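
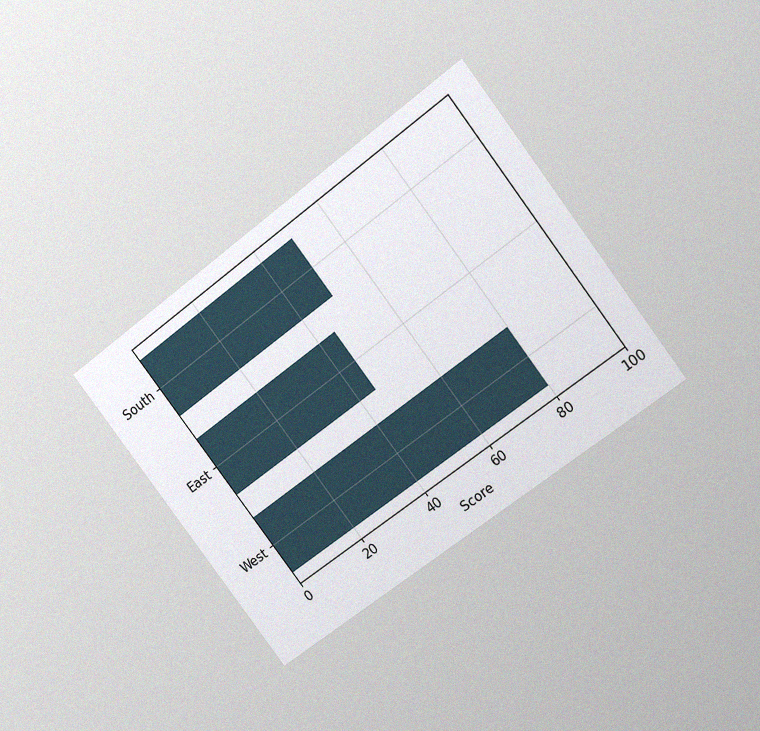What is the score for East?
The chart is tilted about 37° counter-clockwise and viewed at a slight angle, with some photo noise. Reading along the chart's x-axis, the East bar reaches 45.

45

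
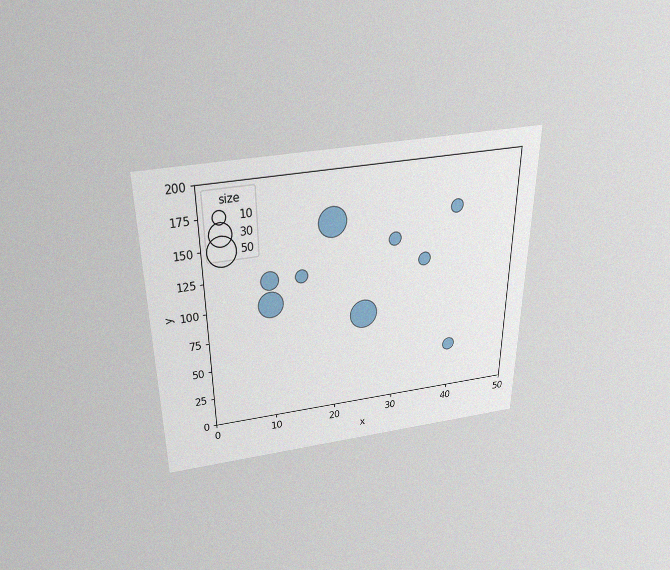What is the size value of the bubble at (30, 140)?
The chart is viewed slightly from above, with some photo noise. Matching the bubble at (30, 140) against the size legend gives 10.

10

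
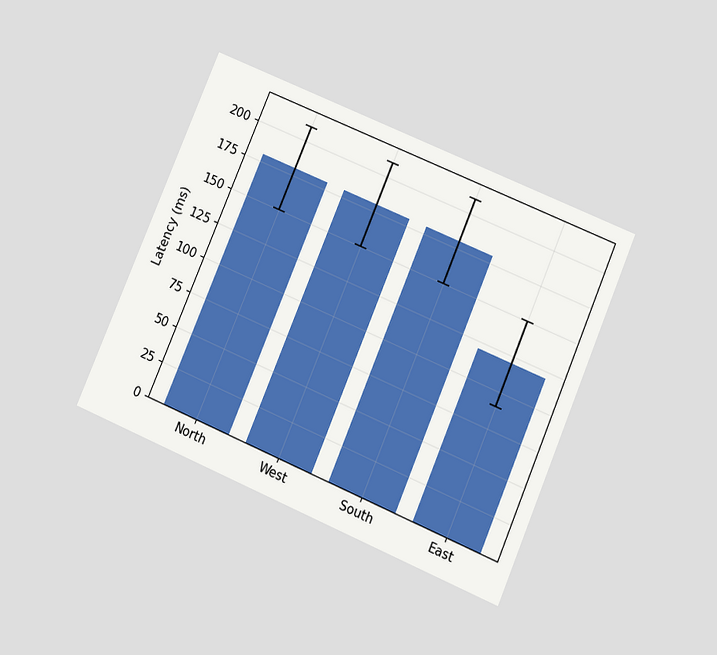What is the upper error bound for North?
210ms

The chart is tilted about 23° clockwise and viewed at a slight angle. The North bar's upper whisker reaches 210ms.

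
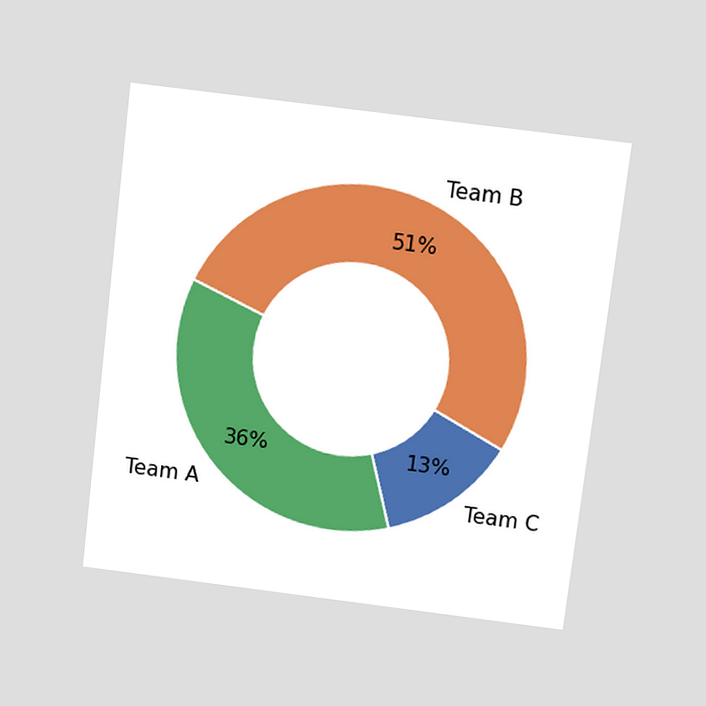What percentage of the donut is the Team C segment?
The chart is tilted about 7° clockwise and viewed slightly from above. The Team C segment takes up 13% of the ring.

13%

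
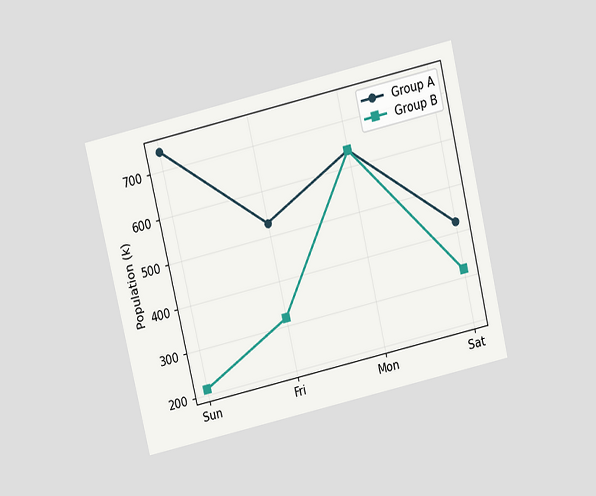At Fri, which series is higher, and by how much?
Group A, by 212k

The chart is tilted about 13° counter-clockwise and viewed slightly from above. At Fri, Group A sits above the other line by 212k.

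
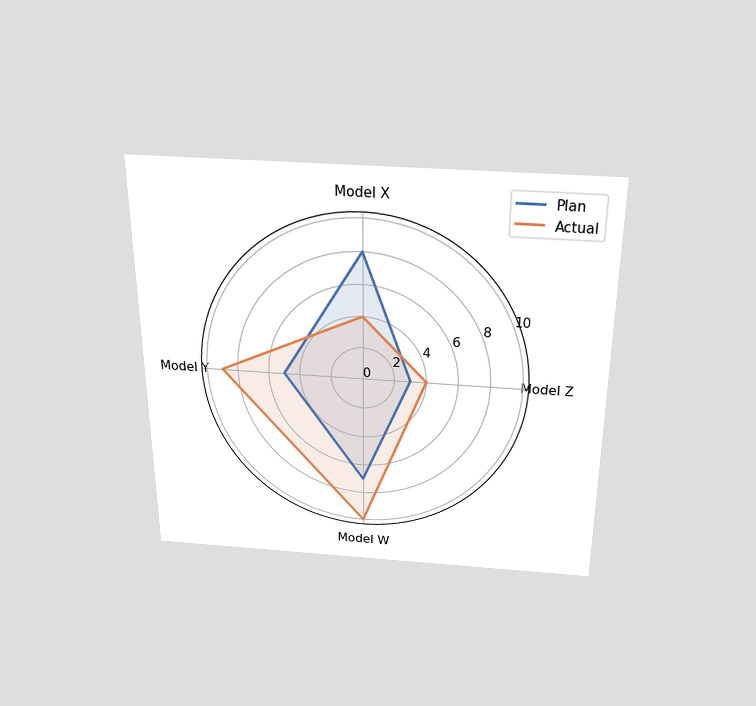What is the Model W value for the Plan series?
The chart is viewed slightly from above. On the Model W axis, Plan reaches 7.

7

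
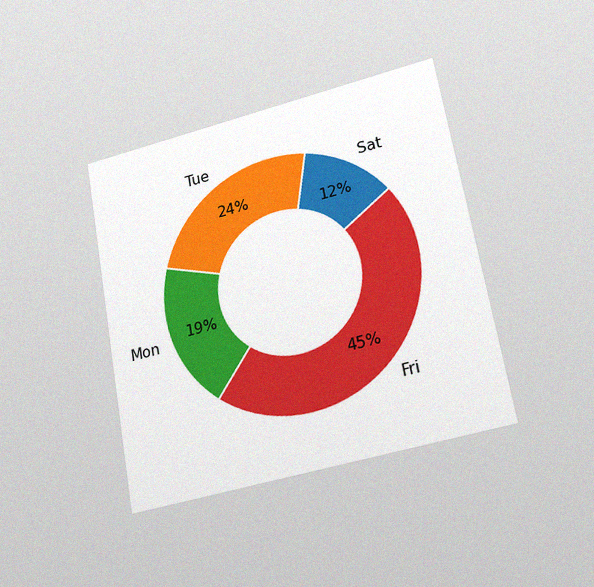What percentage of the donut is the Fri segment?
The chart is tilted about 10° counter-clockwise and viewed at a slight angle, with some photo noise. The Fri segment takes up 45% of the ring.

45%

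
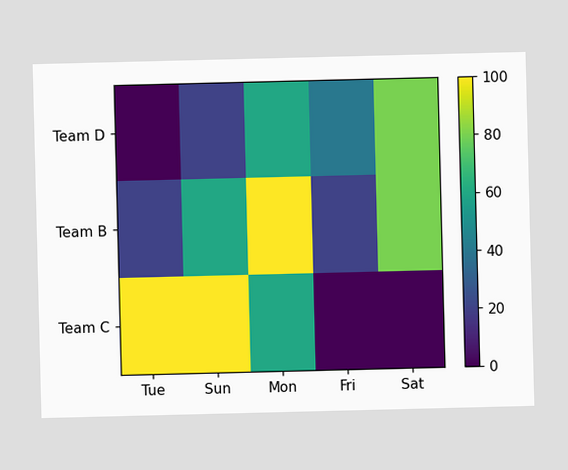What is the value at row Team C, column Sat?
0

Matching cell (Team C, Sat) against the colorbar gives 0.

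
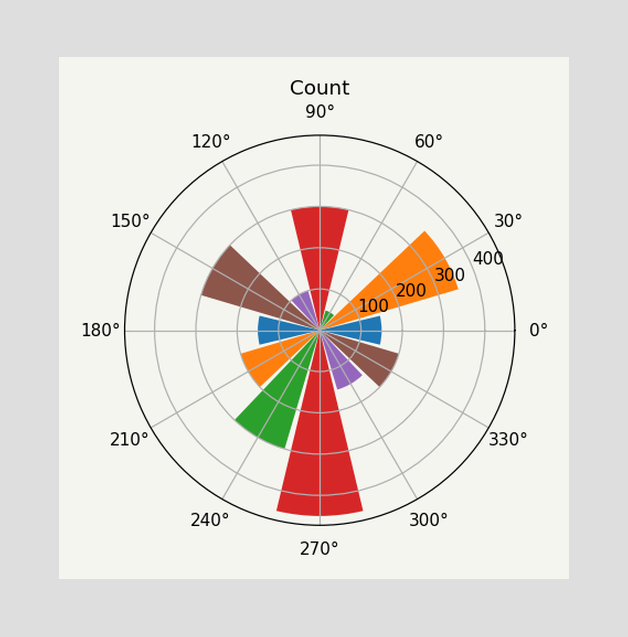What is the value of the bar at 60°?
The bar at 60° reaches 50 on the radial axis.

50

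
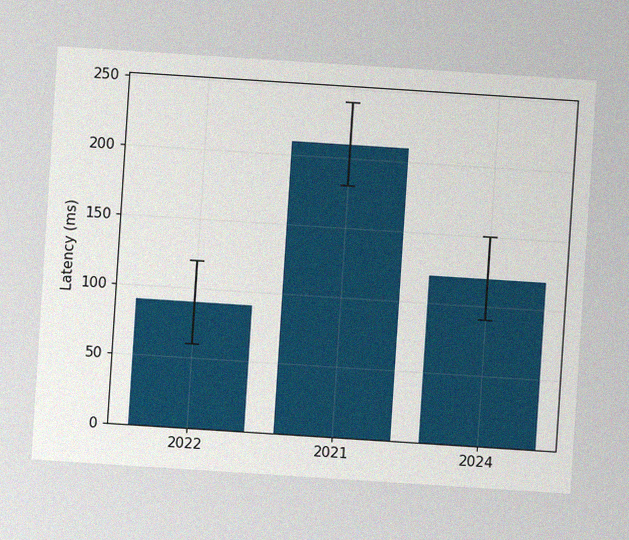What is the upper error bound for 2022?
The chart is tilted about 4° clockwise, with some photo noise. The 2022 bar's upper whisker reaches 120ms.

120ms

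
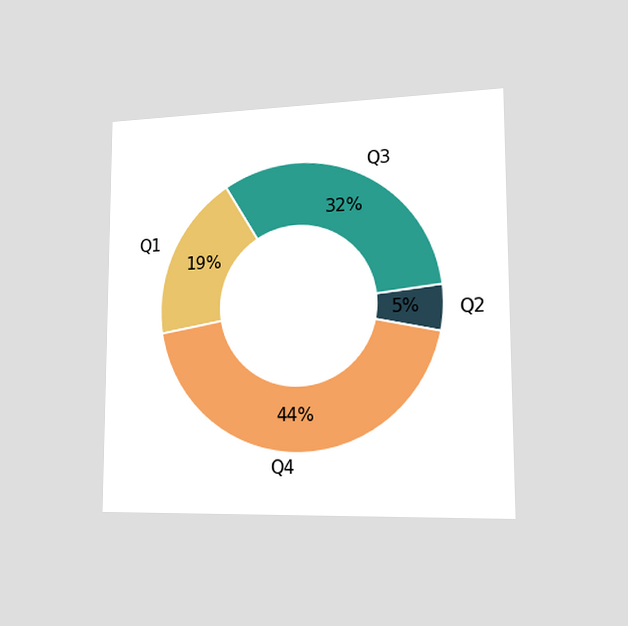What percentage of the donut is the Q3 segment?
The chart is viewed slightly from the right. The Q3 segment takes up 32% of the ring.

32%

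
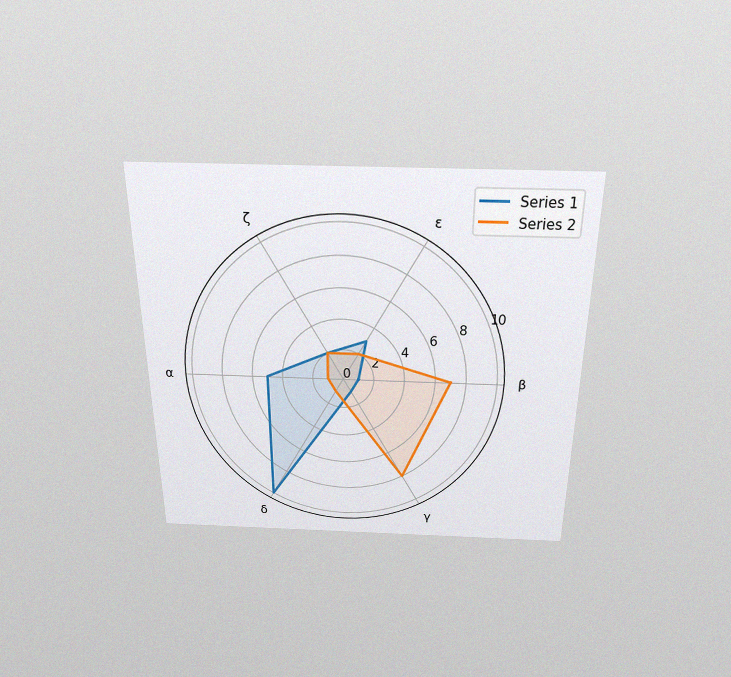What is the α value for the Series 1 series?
The chart is viewed slightly from above, with some photo noise. On the α axis, Series 1 reaches 5.

5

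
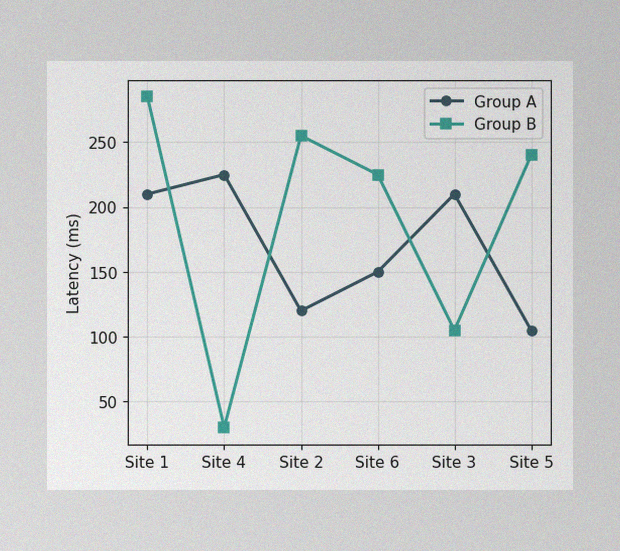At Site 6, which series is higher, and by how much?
Group B, by 75ms

The image has some photo noise and uneven lighting. At Site 6, Group B sits above the other line by 75ms.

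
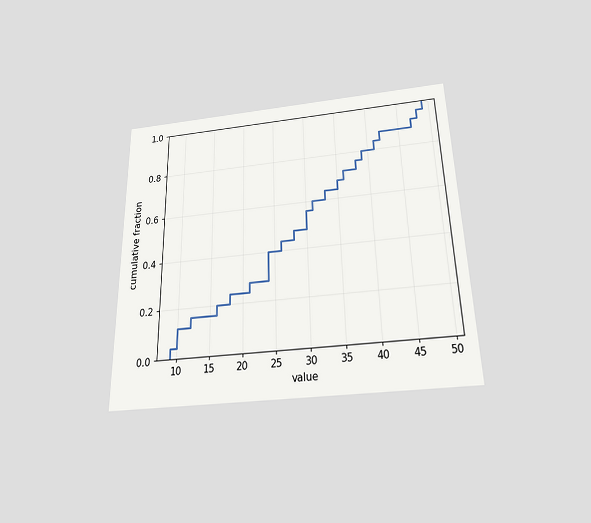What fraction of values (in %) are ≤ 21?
The chart is viewed slightly from below. At x=21 the ECDF step is at 28%.

28%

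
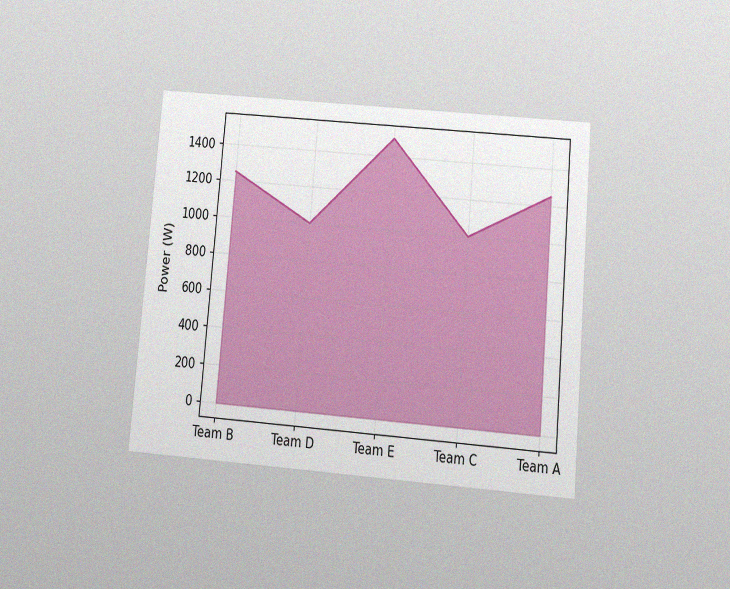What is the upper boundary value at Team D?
1000W

The chart is tilted about 5° clockwise and viewed slightly from below, with some photo noise. At Team D the upper boundary is at 1000W.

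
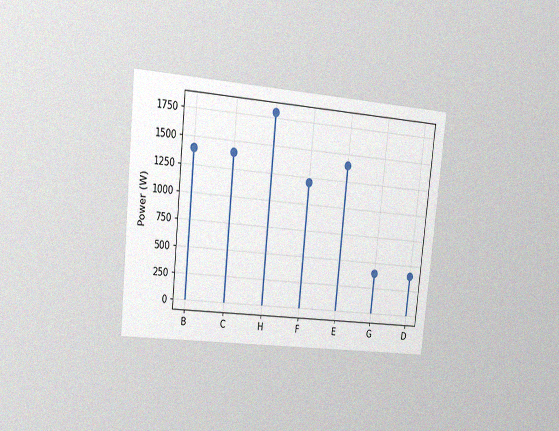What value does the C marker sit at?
1400W

The chart is tilted about 6° clockwise and viewed slightly from the left, with some photo noise. The C marker sits at 1400W.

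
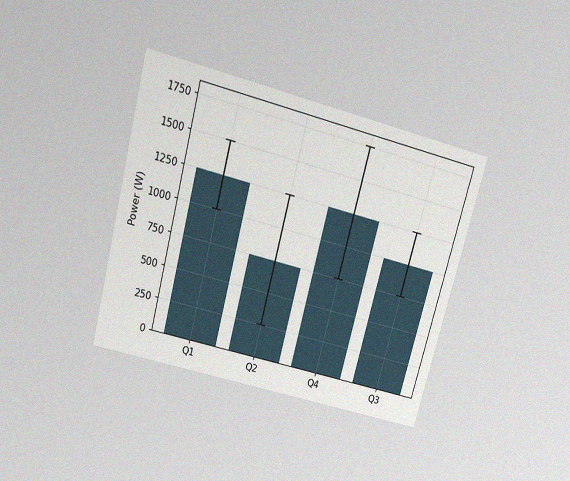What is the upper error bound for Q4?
1750W

The chart is tilted about 15° clockwise and viewed slightly from above, with some photo noise. The Q4 bar's upper whisker reaches 1750W.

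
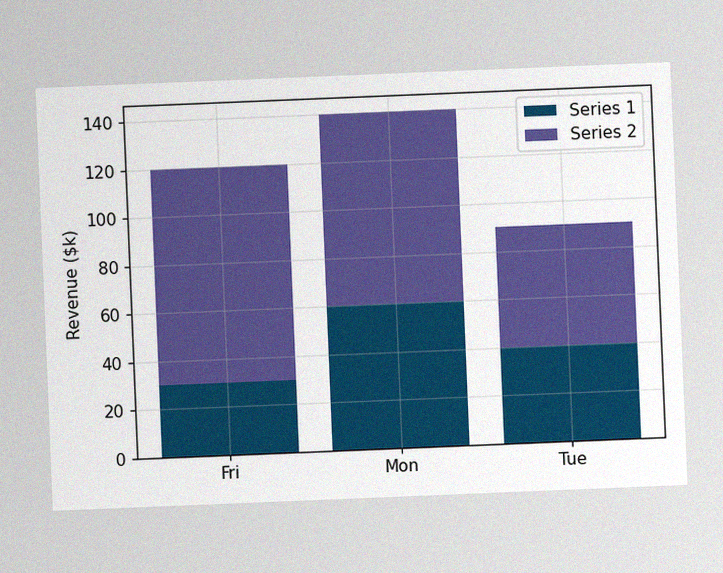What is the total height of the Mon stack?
$140k

The chart is tilted about 2° counter-clockwise, with some photo noise. The Mon stack's top reaches $140k on the y-axis.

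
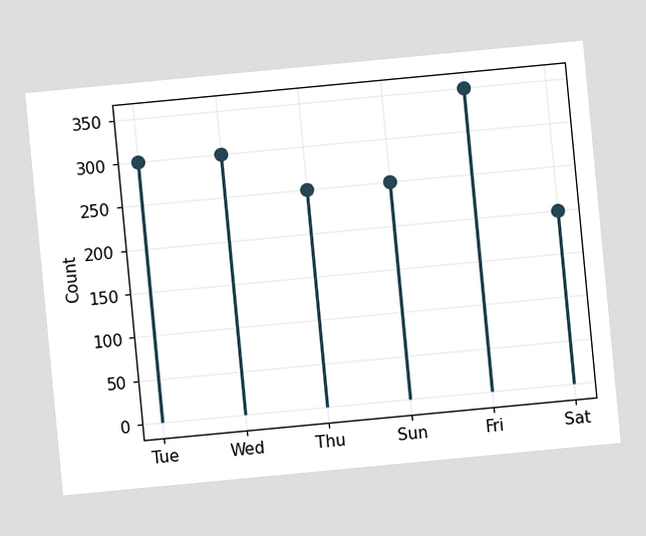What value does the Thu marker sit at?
The chart is tilted about 5° counter-clockwise. The Thu marker sits at 250.

250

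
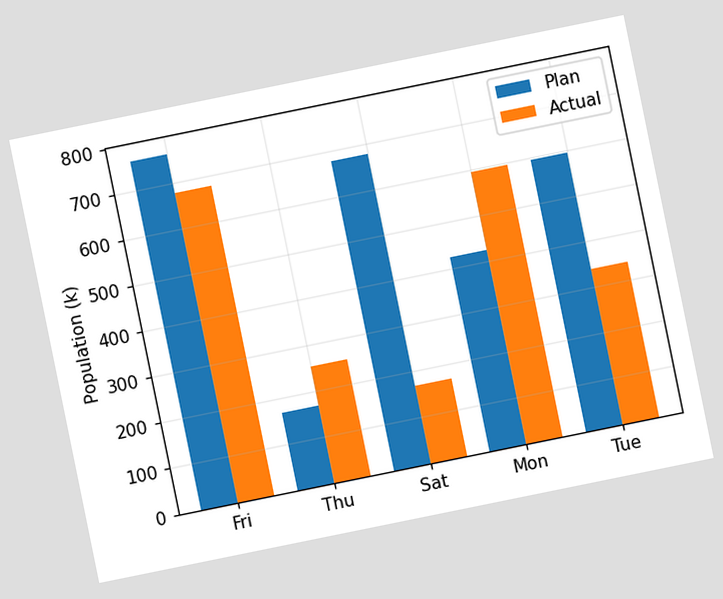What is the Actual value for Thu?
255k

The chart is tilted about 12° counter-clockwise. The Actual bar at Thu reaches 255k on the y-axis.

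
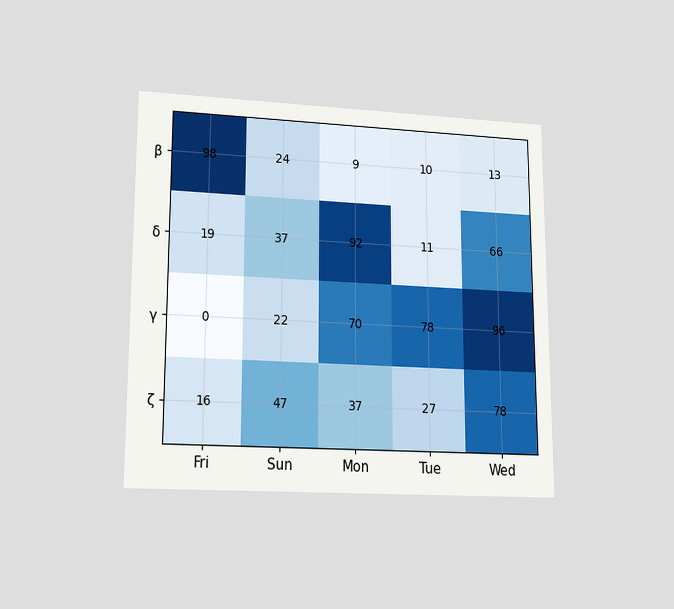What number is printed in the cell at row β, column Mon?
9

The chart is viewed at a slight angle. The (β, Mon) cell reads 9.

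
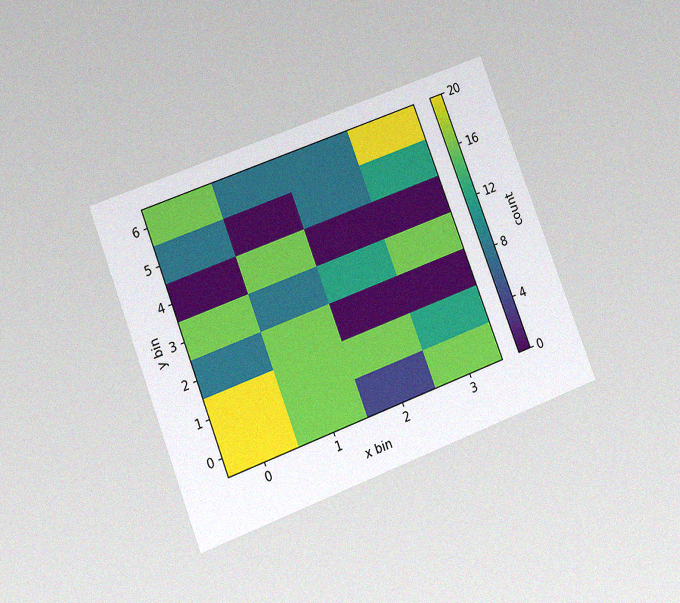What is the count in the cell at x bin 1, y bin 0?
16

The chart is tilted about 21° counter-clockwise and viewed at a slight angle, with some photo noise. Matching the cell (1, 0) against the colorbar gives 16.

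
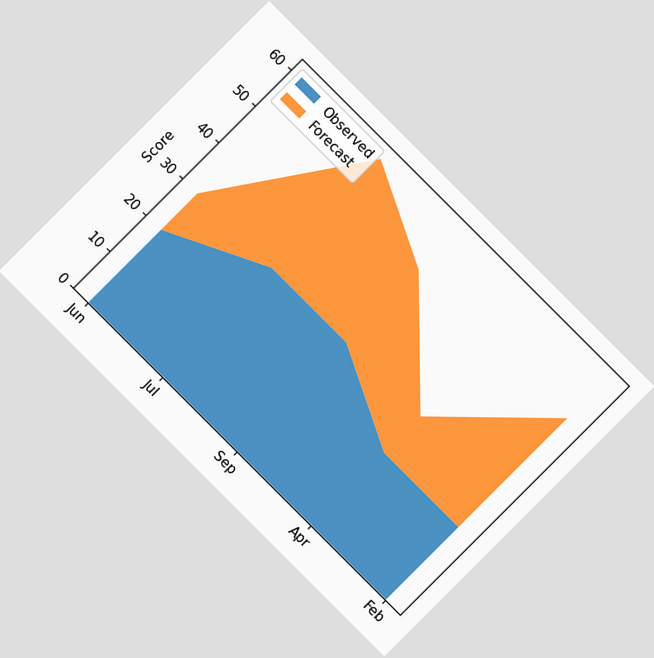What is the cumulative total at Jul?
60

The chart is tilted about 45° clockwise. The stacked total at Jul reaches 60.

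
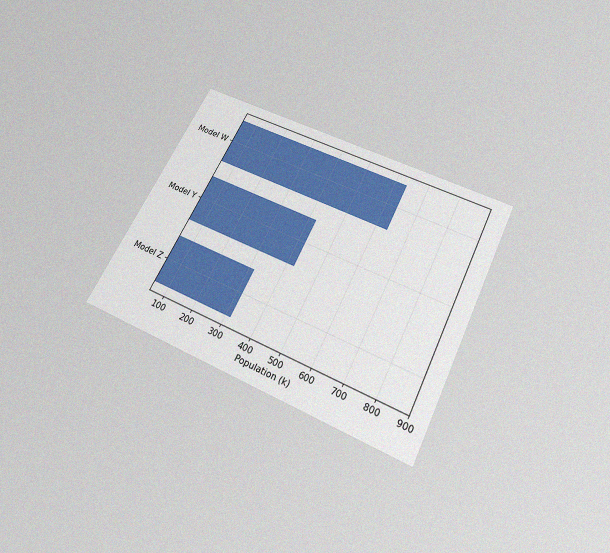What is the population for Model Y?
424k

The chart is tilted about 26° clockwise and viewed slightly from below, with some photo noise. Reading along the chart's x-axis, the Model Y bar reaches 424k.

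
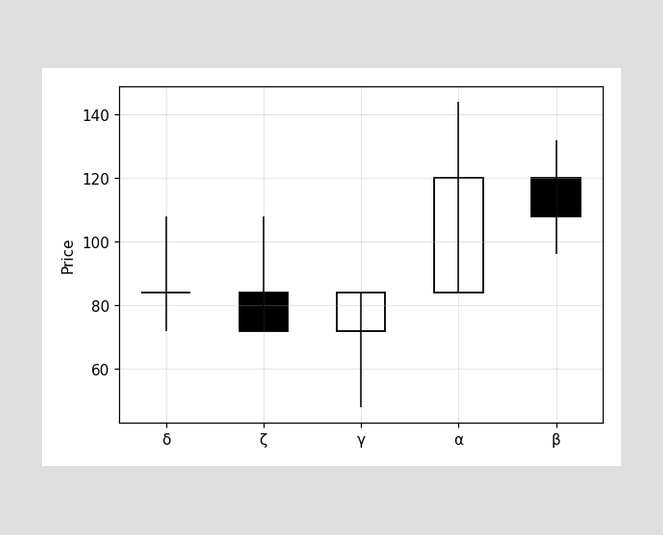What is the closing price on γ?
The γ candle closes at 84.

84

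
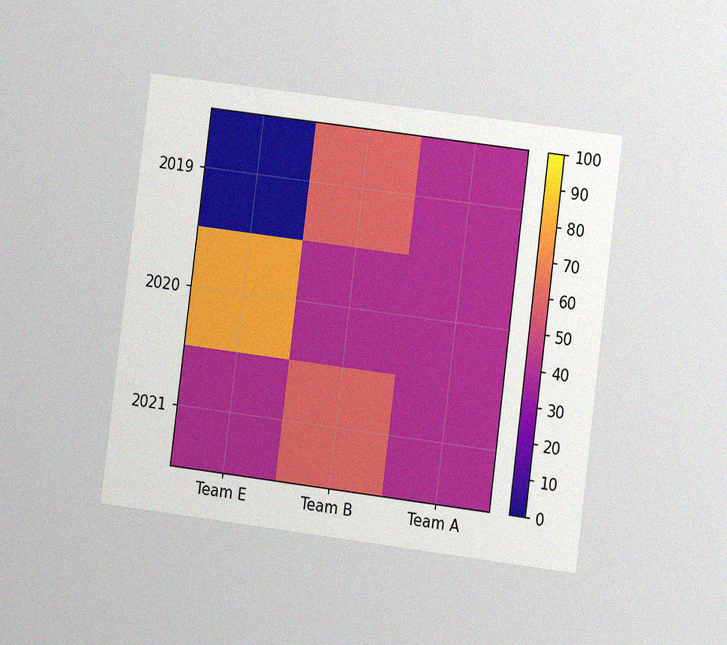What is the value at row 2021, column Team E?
The chart is tilted about 7° clockwise and viewed at a slight angle, with some photo noise. Matching cell (2021, Team E) against the colorbar gives 40.

40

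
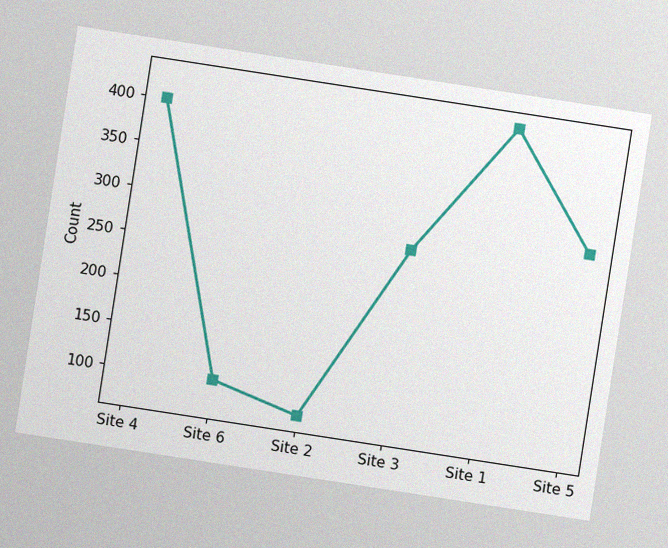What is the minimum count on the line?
The chart is tilted about 9° clockwise, with some photo noise. The lowest point is at Site 2, and reading across to the y-axis gives 75.

75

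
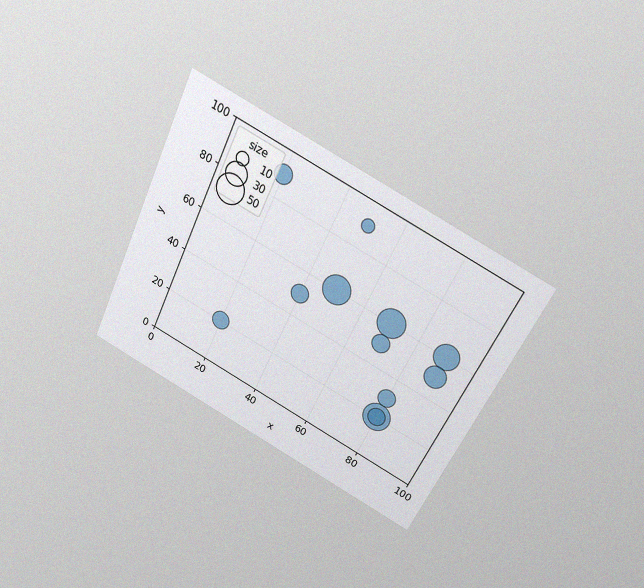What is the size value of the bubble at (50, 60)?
50

The chart is tilted about 26° clockwise and viewed slightly from above, with some photo noise. Matching the bubble at (50, 60) against the size legend gives 50.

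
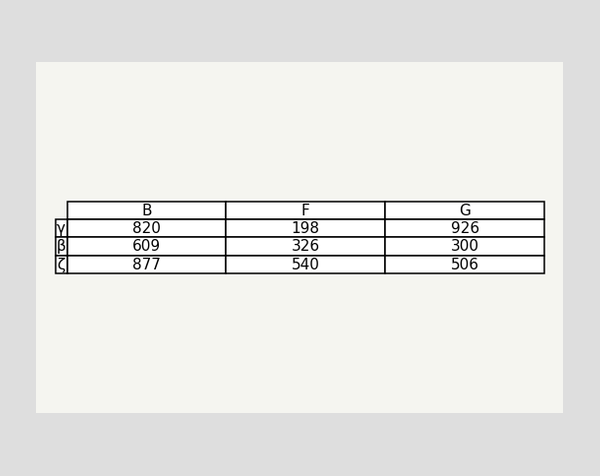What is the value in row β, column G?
300

The (β, G) cell reads 300.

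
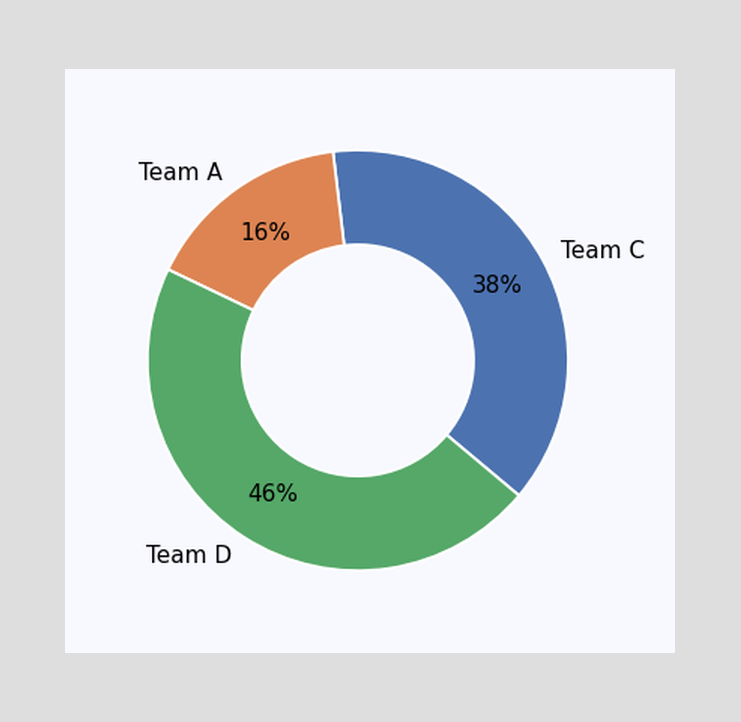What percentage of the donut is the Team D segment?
46%

The Team D segment takes up 46% of the ring.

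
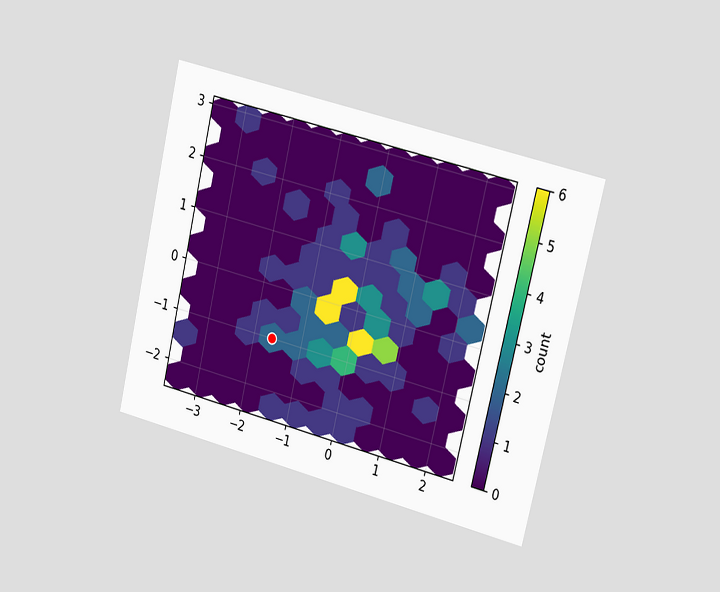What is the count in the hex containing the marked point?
The chart is tilted about 14° clockwise and viewed slightly from the right. The marked hex reads 2 on the colorbar.

2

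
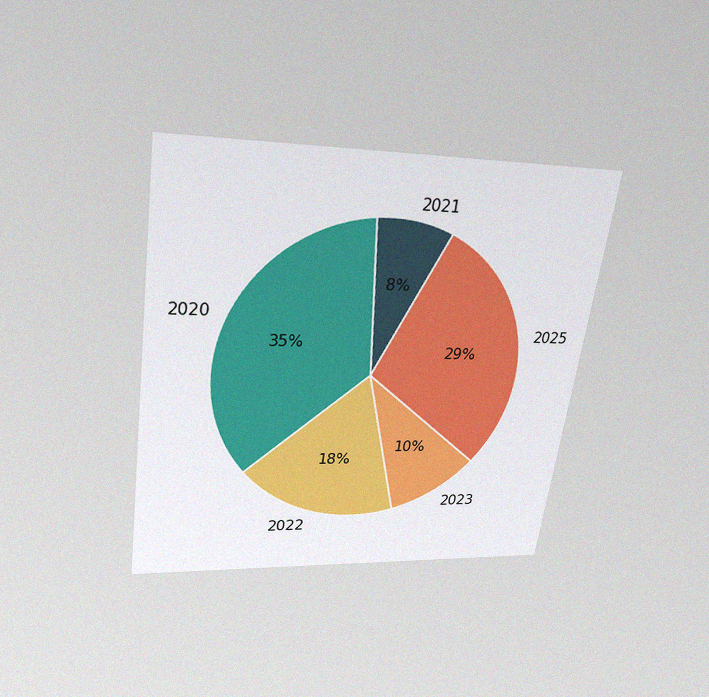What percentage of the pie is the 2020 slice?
The chart is tilted about 8° clockwise and viewed slightly from above, with some photo noise. The 2020 slice takes up 35% of the pie.

35%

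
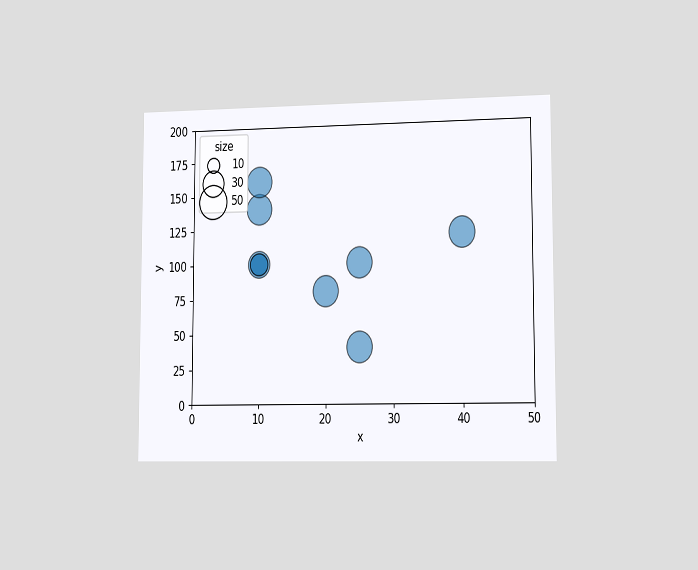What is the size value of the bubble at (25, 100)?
40

The chart is viewed slightly from the right. Matching the bubble at (25, 100) against the size legend gives 40.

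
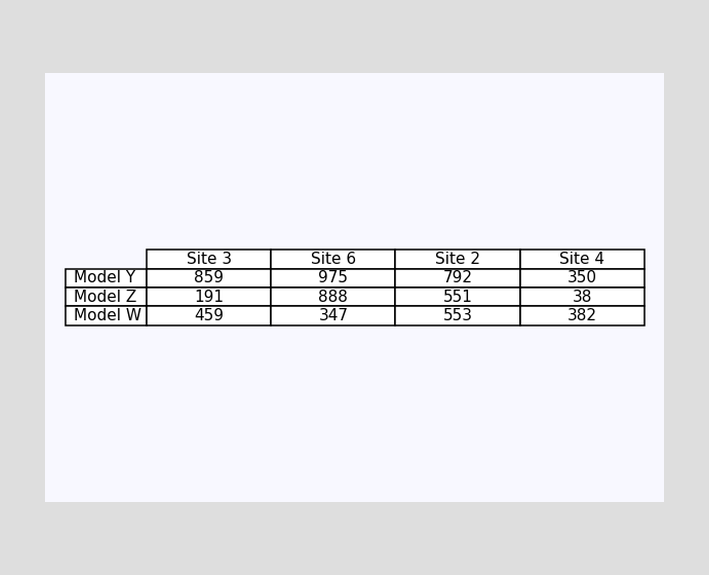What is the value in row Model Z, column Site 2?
551

The (Model Z, Site 2) cell reads 551.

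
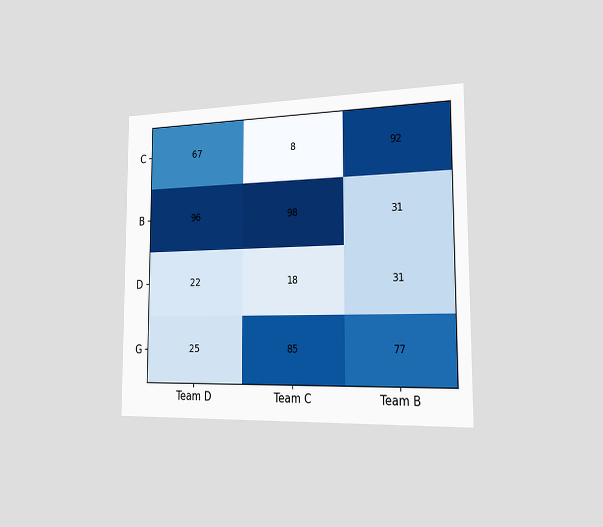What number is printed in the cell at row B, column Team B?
31

The chart is viewed slightly from the right. The (B, Team B) cell reads 31.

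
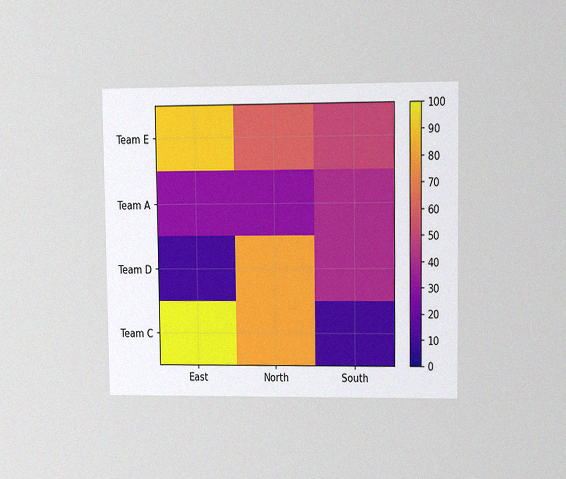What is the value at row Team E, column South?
50

The chart is viewed at a slight angle, with some photo noise. Matching cell (Team E, South) against the colorbar gives 50.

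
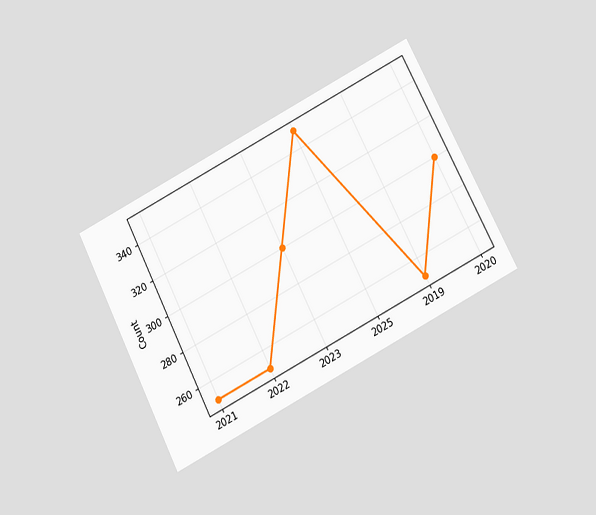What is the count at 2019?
The chart is tilted about 27° counter-clockwise and viewed slightly from below. At 2019, the line is at 250.

250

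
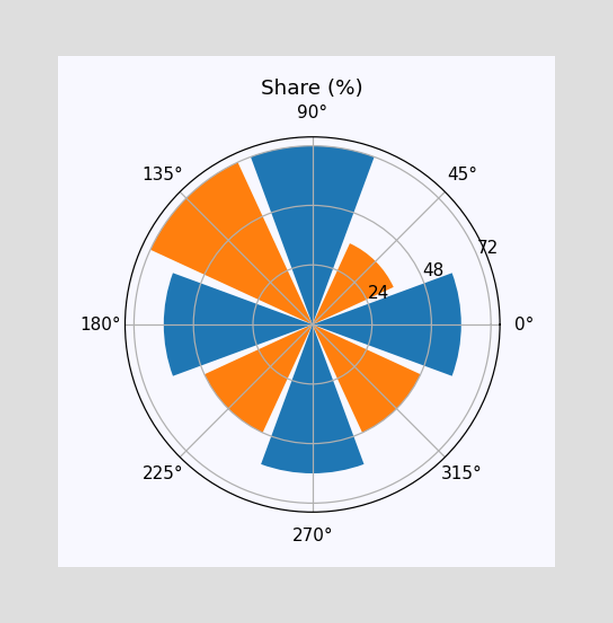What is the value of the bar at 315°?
The bar at 315° reaches 48% on the radial axis.

48%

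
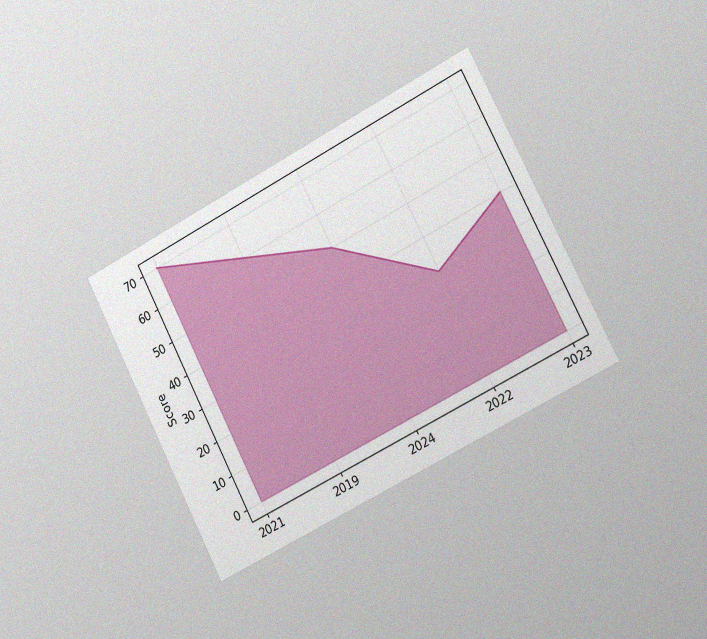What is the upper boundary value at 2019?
60

The chart is tilted about 27° counter-clockwise and viewed slightly from the right, with some photo noise. At 2019 the upper boundary is at 60.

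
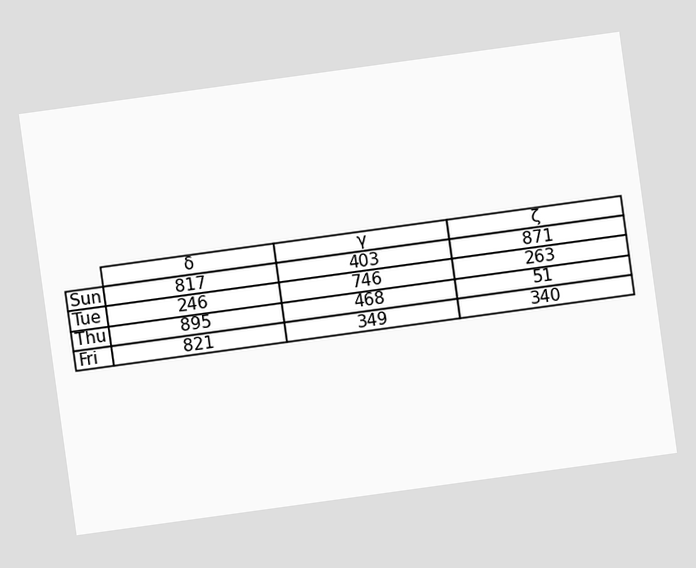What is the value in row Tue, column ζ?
The chart is tilted about 8° counter-clockwise. The (Tue, ζ) cell reads 263.

263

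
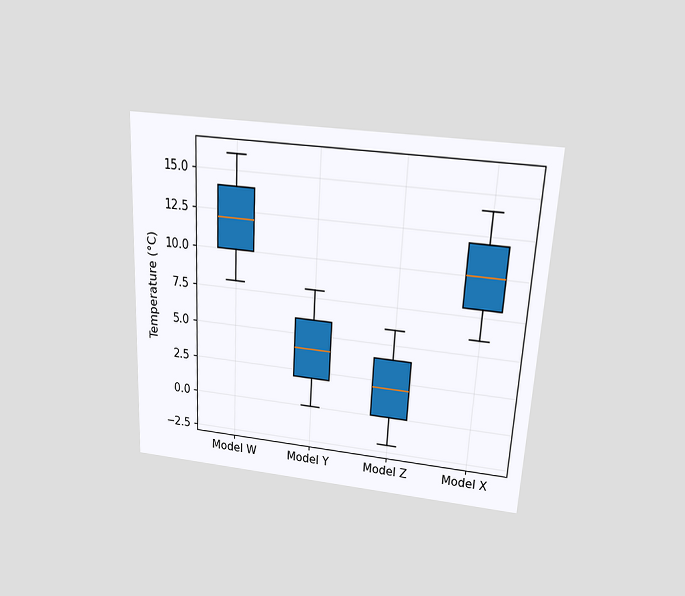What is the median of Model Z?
The chart is tilted about 3° clockwise and viewed slightly from above. The median line in the Model Z box sits at 2°C.

2°C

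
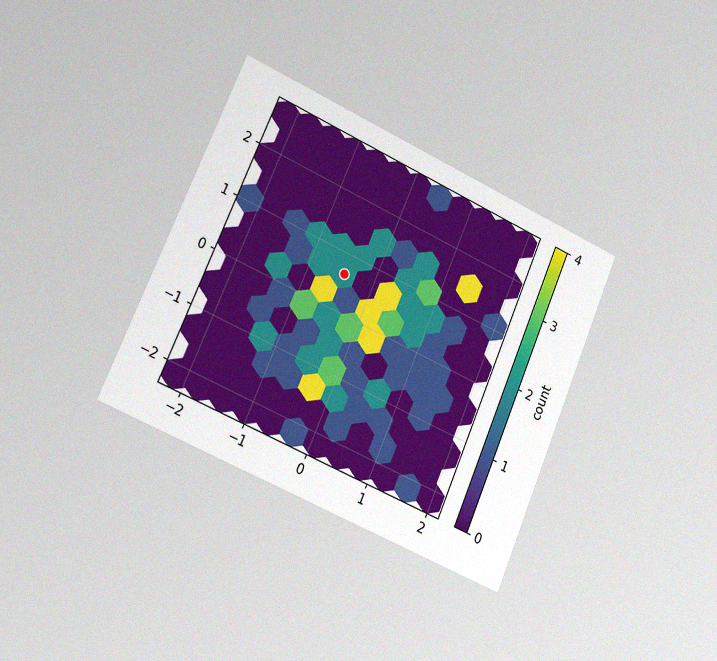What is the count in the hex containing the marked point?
The chart is tilted about 23° clockwise and viewed slightly from the left, with some photo noise. The marked hex reads 2 on the colorbar.

2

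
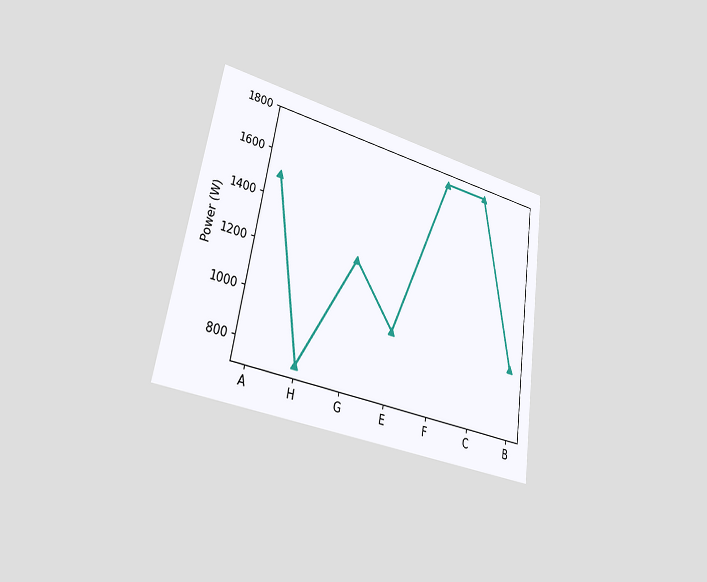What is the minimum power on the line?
750W

The chart is tilted about 9° clockwise and viewed slightly from the left. The lowest point is at H, and reading across to the y-axis gives 750W.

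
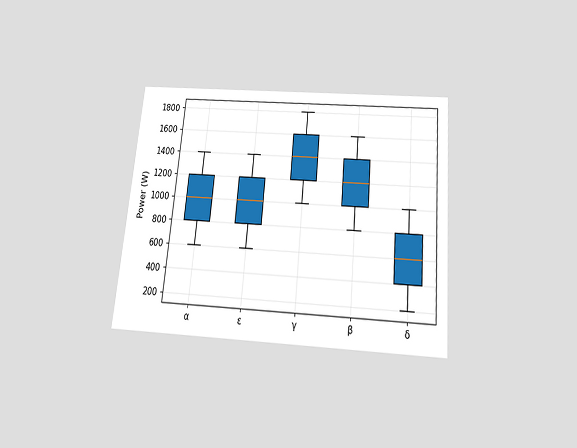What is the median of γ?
The chart is tilted about 5° clockwise and viewed slightly from below. The median line in the γ box sits at 1400W.

1400W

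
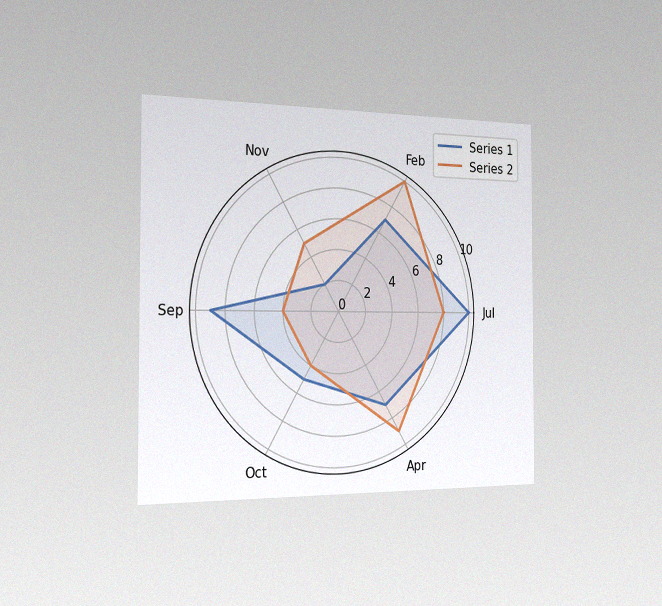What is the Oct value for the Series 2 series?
4

The chart is viewed slightly from the left, with some photo noise. On the Oct axis, Series 2 reaches 4.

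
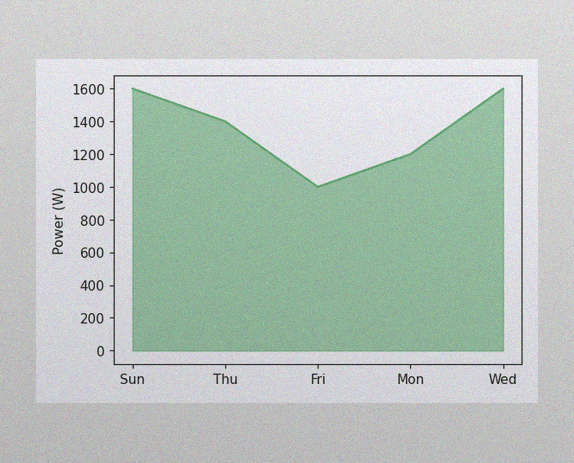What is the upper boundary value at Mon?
The image has some photo noise and uneven lighting. At Mon the upper boundary is at 1200W.

1200W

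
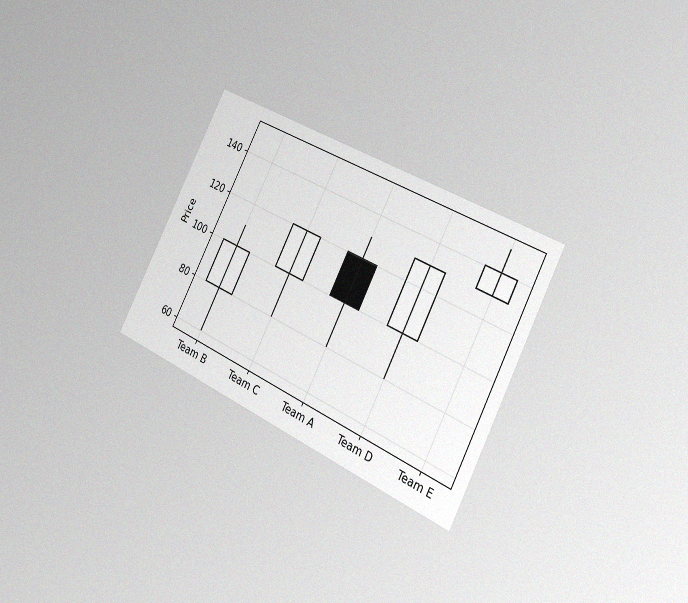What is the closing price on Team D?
The chart is tilted about 27° clockwise and viewed slightly from the right, with some photo noise. The Team D candle closes at 130.

130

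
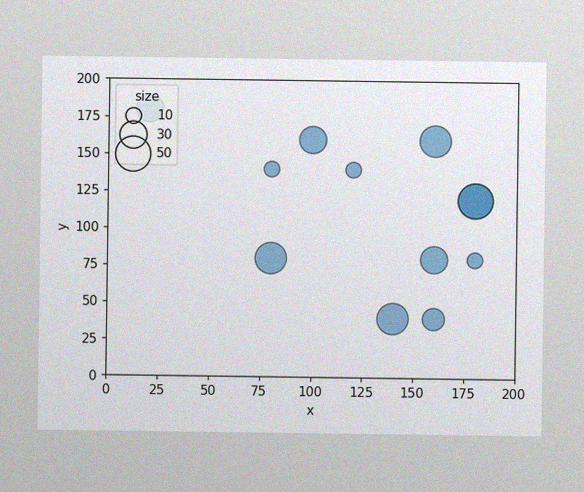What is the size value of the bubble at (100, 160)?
30

The image has some photo noise and uneven lighting. Matching the bubble at (100, 160) against the size legend gives 30.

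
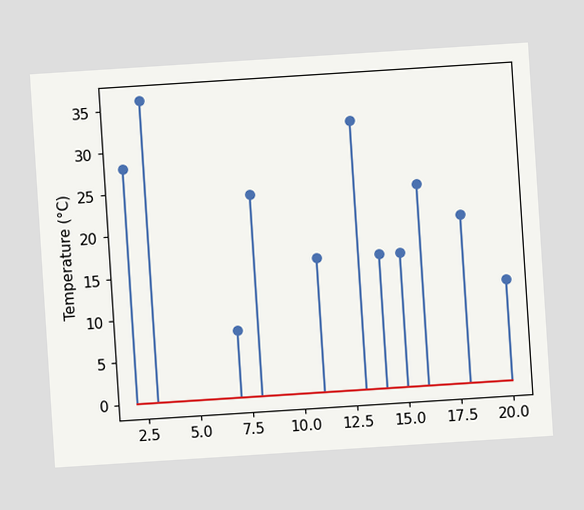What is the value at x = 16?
24°C

The chart is tilted about 4° counter-clockwise. The stem at x=16 reaches 24°C.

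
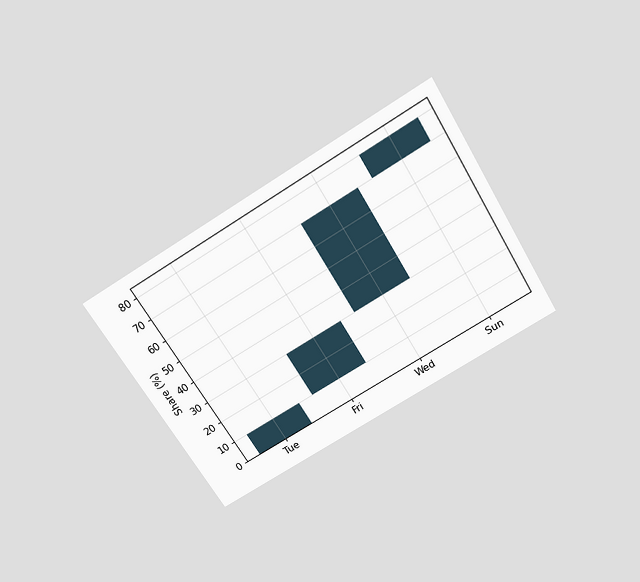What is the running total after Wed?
70%

The chart is tilted about 31° counter-clockwise and viewed slightly from above. After Wed the running total reaches 70%.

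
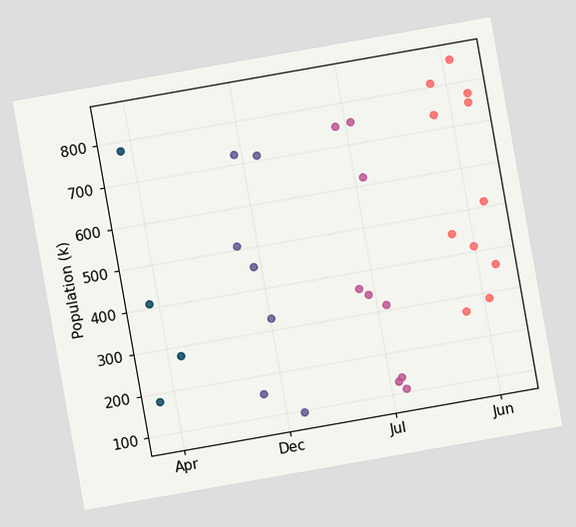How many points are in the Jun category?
The chart is tilted about 10° counter-clockwise. Counting the markers in the Jun column gives 11.

11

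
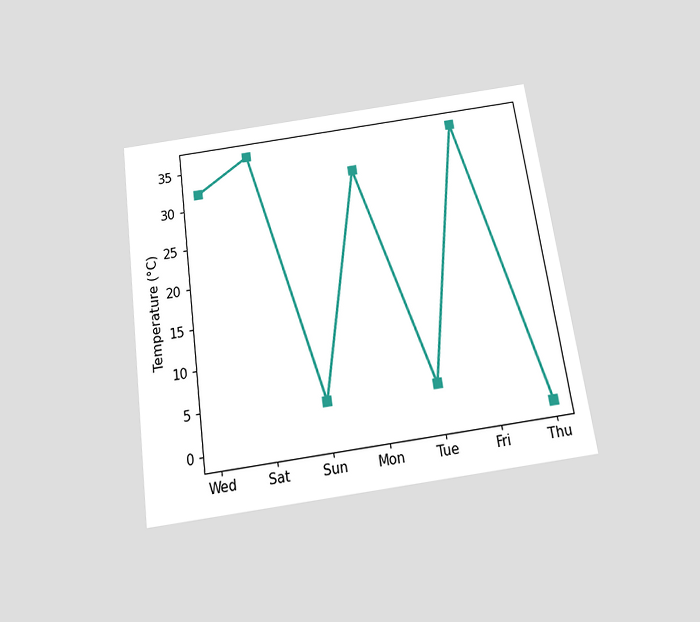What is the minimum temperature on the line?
The chart is tilted about 8° counter-clockwise and viewed slightly from below. The lowest point is at Thu, and reading across to the y-axis gives 0°C.

0°C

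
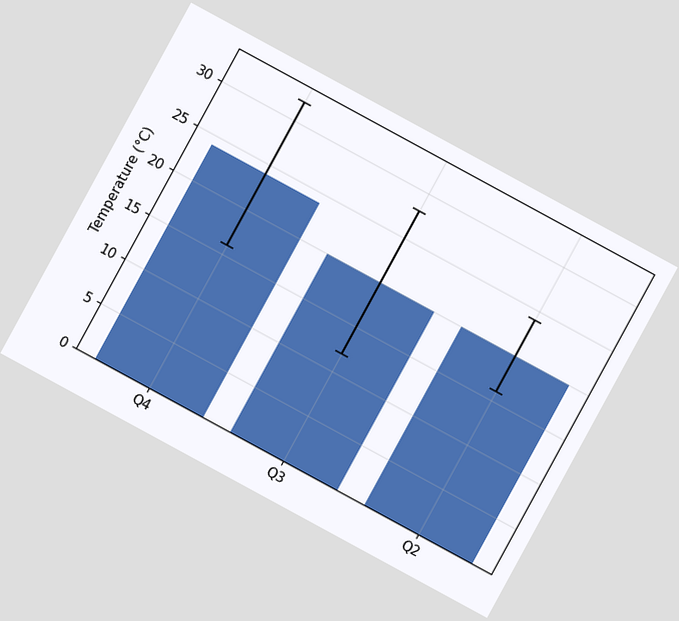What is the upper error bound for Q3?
28°C

The chart is tilted about 29° clockwise. The Q3 bar's upper whisker reaches 28°C.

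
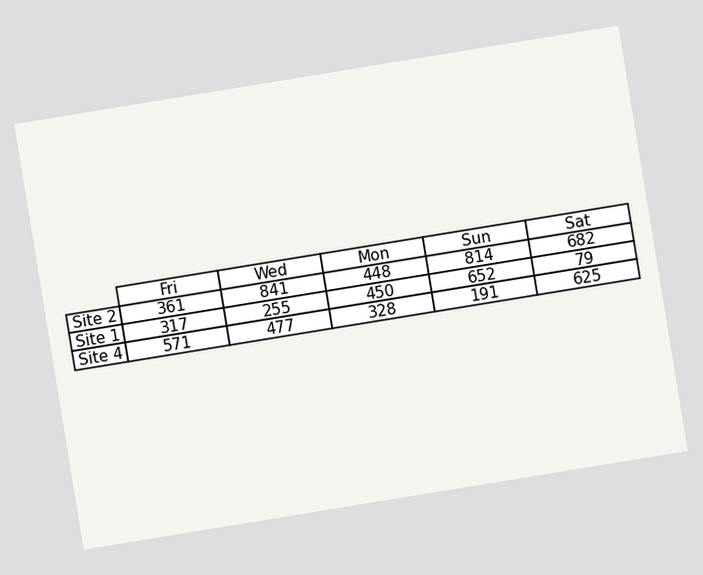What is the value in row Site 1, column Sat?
The chart is tilted about 9° counter-clockwise. The (Site 1, Sat) cell reads 79.

79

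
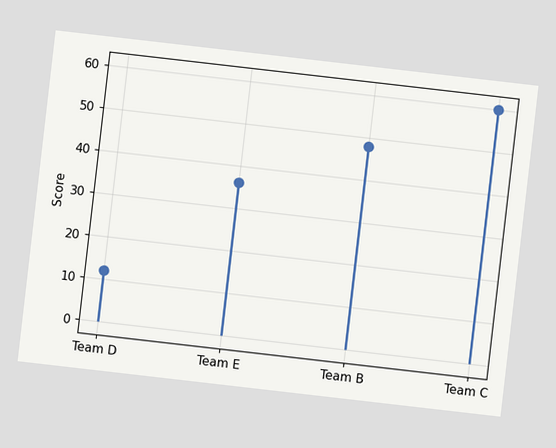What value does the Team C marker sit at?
60

The chart is tilted about 7° clockwise. The Team C marker sits at 60.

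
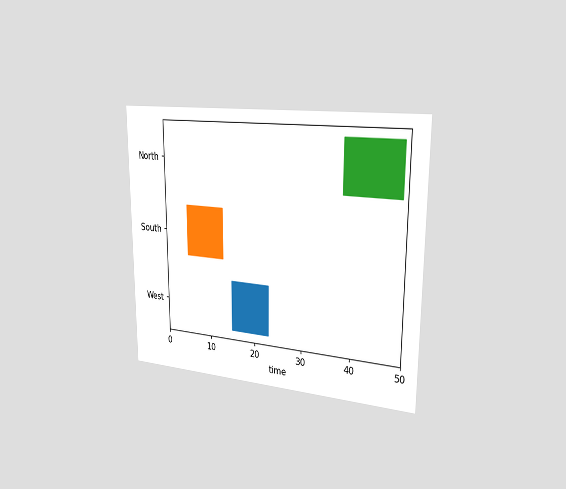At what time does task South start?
The chart is viewed slightly from the right. The South bar begins at t=5.

5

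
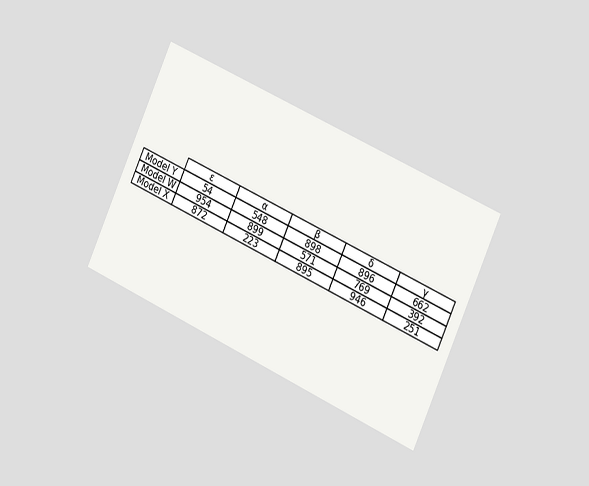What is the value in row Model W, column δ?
The chart is tilted about 24° clockwise and viewed at a slight angle. The (Model W, δ) cell reads 769.

769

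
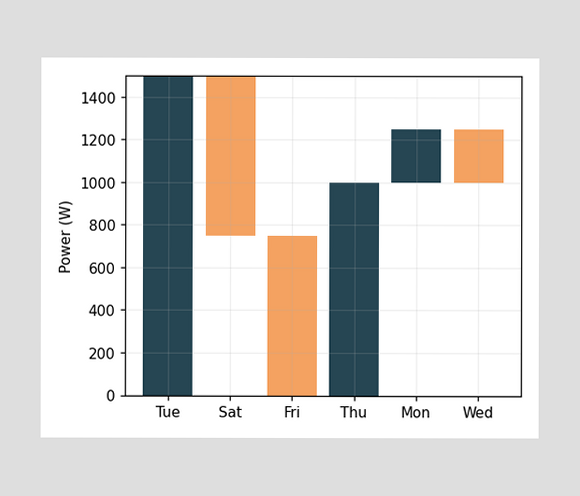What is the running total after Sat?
After Sat the running total reaches 750W.

750W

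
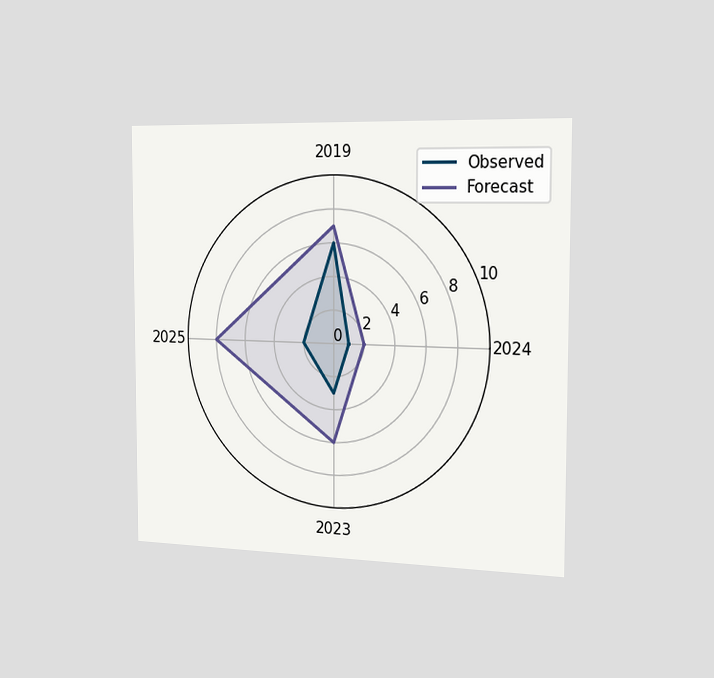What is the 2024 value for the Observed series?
1

The chart is viewed slightly from the right. On the 2024 axis, Observed reaches 1.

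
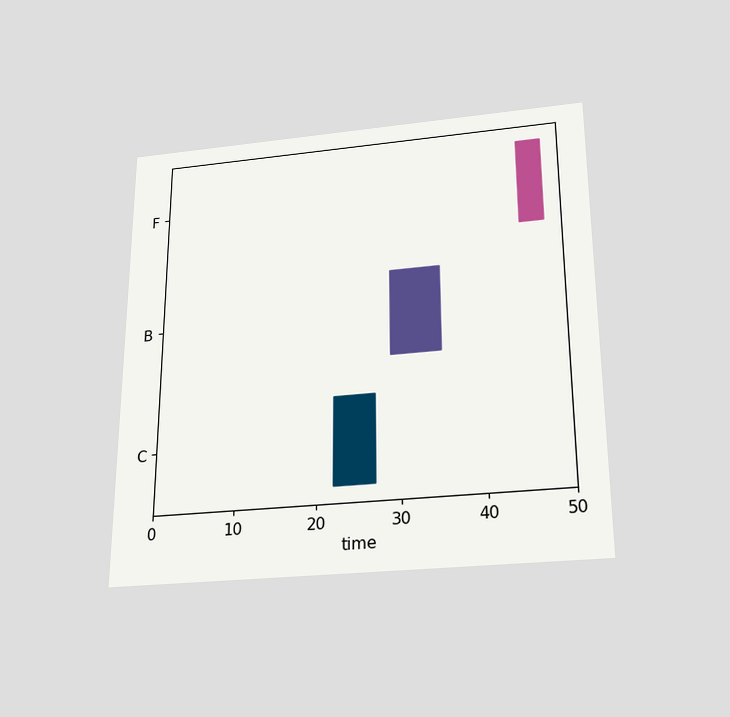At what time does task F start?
The chart is viewed slightly from below. The F bar begins at t=45.

45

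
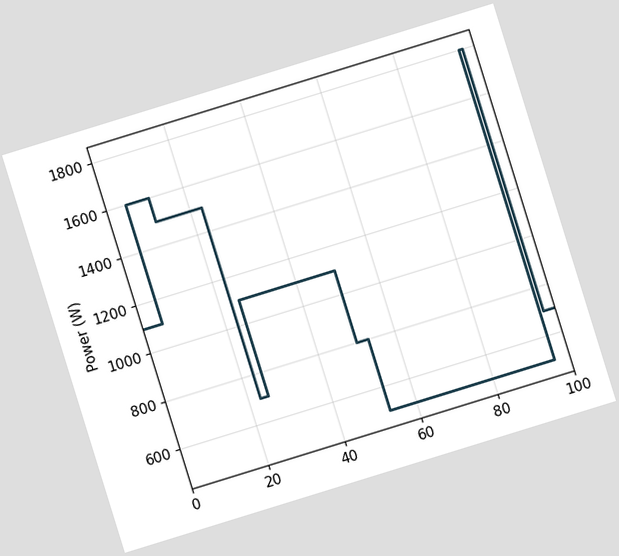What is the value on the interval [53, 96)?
The chart is tilted about 17° counter-clockwise. On [53, 96) the step sits at 500W.

500W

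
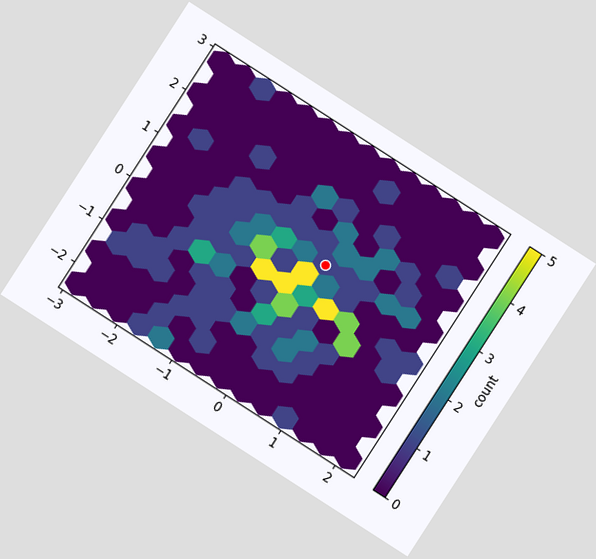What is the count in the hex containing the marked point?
The chart is tilted about 33° clockwise. The marked hex reads 1 on the colorbar.

1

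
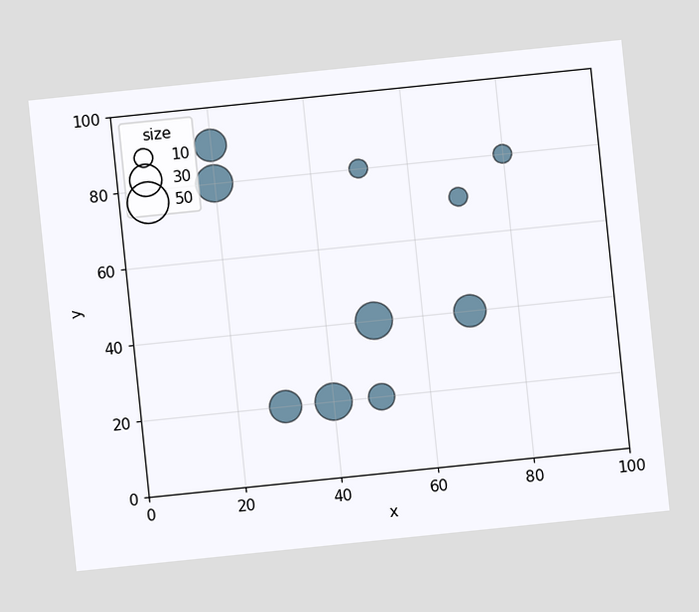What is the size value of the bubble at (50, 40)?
The chart is tilted about 6° counter-clockwise. Matching the bubble at (50, 40) against the size legend gives 40.

40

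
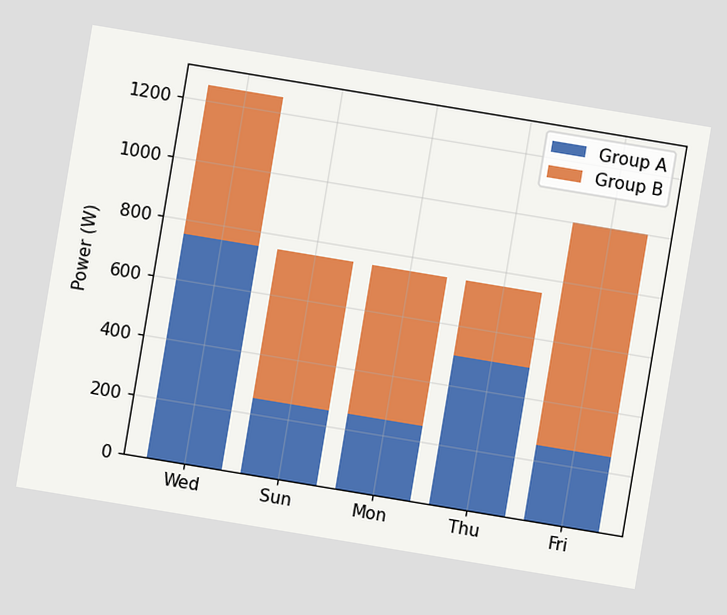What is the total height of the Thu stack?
750W

The chart is tilted about 9° clockwise. The Thu stack's top reaches 750W on the y-axis.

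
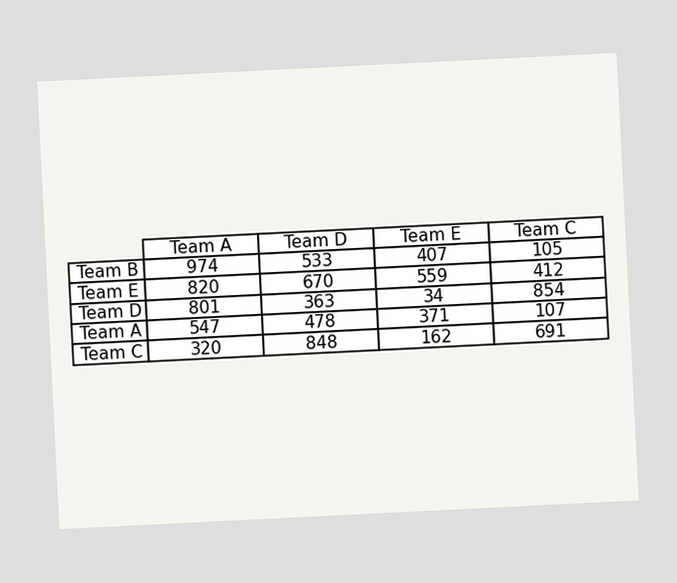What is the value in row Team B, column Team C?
The chart is tilted about 3° counter-clockwise. The (Team B, Team C) cell reads 105.

105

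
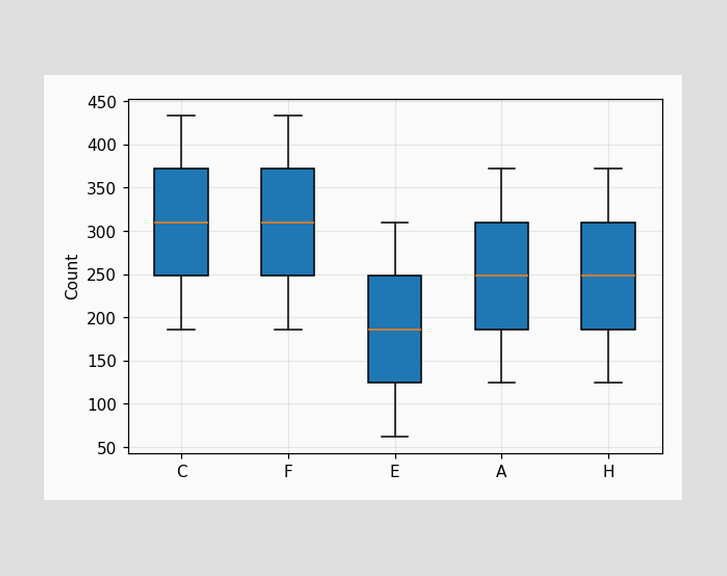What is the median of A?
248

The median line in the A box sits at 248.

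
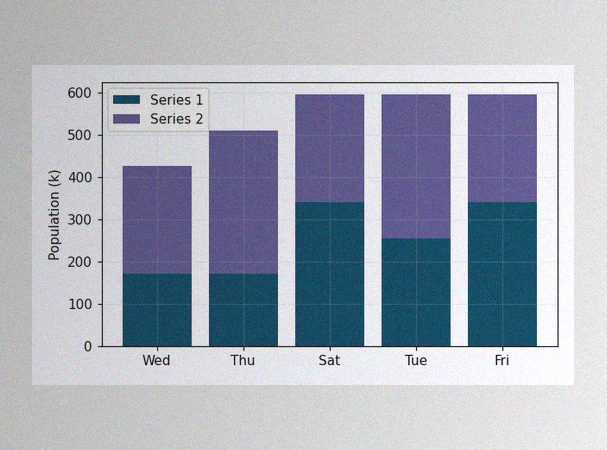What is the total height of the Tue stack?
595k

The image has some photo noise and uneven lighting. The Tue stack's top reaches 595k on the y-axis.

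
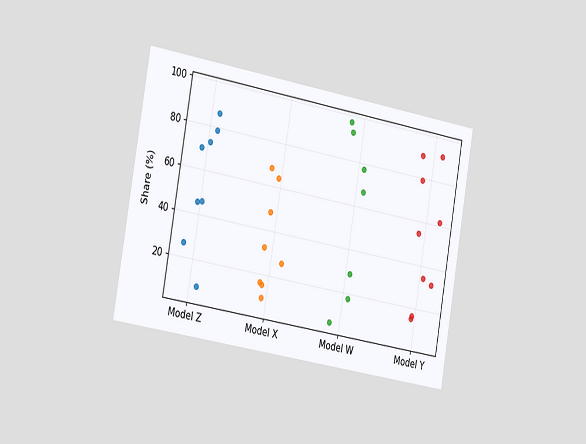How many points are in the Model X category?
The chart is tilted about 10° clockwise and viewed slightly from the left. Counting the markers in the Model X column gives 8.

8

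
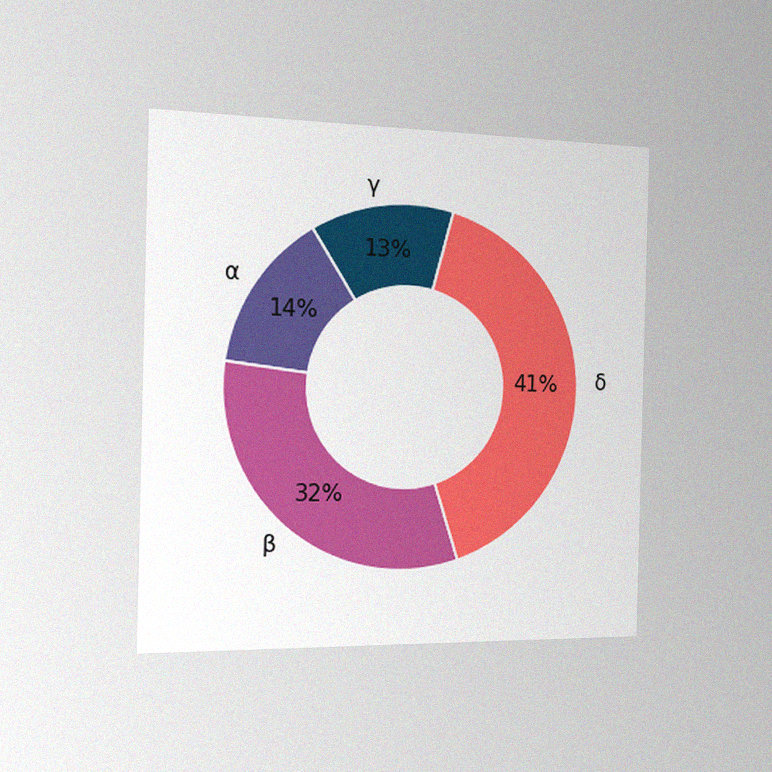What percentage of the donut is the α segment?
The chart is viewed slightly from the left, with some photo noise. The α segment takes up 14% of the ring.

14%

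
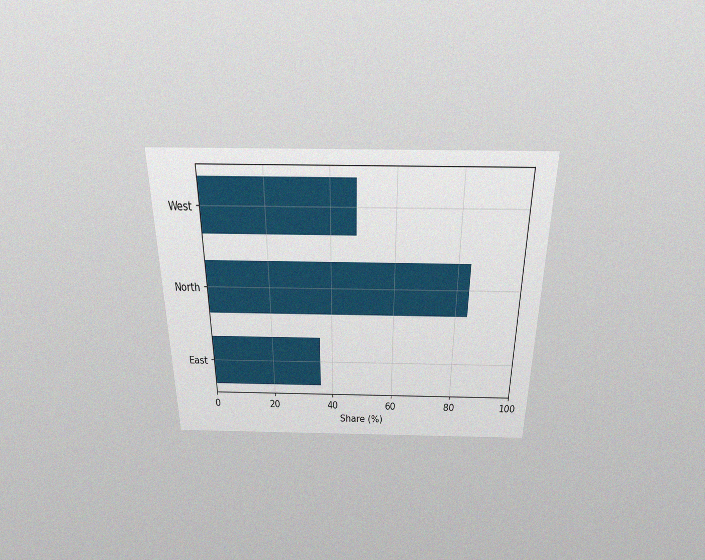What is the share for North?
84%

The chart is viewed slightly from above, with some photo noise. Reading along the chart's x-axis, the North bar reaches 84%.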